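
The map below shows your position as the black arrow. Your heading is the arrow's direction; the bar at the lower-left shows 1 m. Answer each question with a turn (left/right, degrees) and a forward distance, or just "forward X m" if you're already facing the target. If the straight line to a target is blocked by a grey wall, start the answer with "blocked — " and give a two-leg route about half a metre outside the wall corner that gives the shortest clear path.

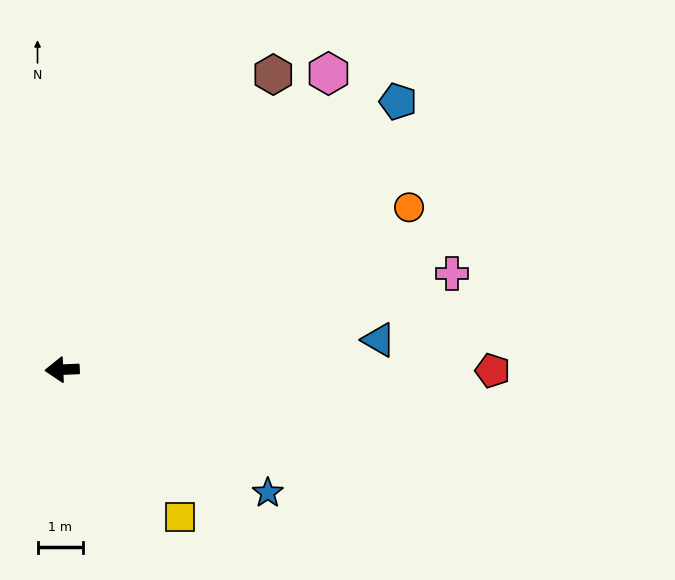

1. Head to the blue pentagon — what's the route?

turn right 144°, forward 9.4 m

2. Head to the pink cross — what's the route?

turn right 169°, forward 8.8 m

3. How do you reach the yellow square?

turn left 126°, forward 4.1 m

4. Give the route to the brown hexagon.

turn right 128°, forward 7.9 m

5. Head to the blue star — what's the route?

turn left 147°, forward 5.2 m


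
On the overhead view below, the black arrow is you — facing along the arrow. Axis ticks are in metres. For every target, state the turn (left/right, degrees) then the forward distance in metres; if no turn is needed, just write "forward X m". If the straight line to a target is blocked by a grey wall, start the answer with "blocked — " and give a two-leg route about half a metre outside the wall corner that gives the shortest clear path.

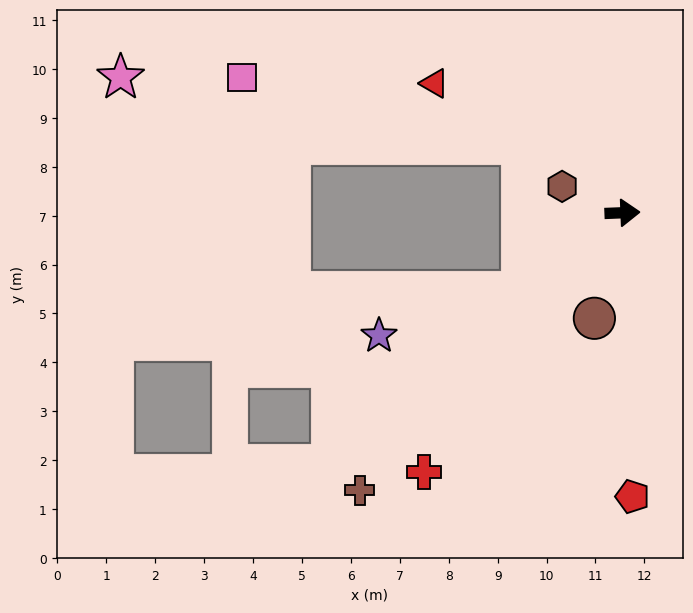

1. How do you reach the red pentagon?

turn right 90°, forward 5.8 m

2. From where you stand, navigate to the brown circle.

turn right 107°, forward 2.2 m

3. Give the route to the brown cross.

turn right 136°, forward 7.8 m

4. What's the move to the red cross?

turn right 130°, forward 6.7 m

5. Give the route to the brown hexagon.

turn left 154°, forward 1.3 m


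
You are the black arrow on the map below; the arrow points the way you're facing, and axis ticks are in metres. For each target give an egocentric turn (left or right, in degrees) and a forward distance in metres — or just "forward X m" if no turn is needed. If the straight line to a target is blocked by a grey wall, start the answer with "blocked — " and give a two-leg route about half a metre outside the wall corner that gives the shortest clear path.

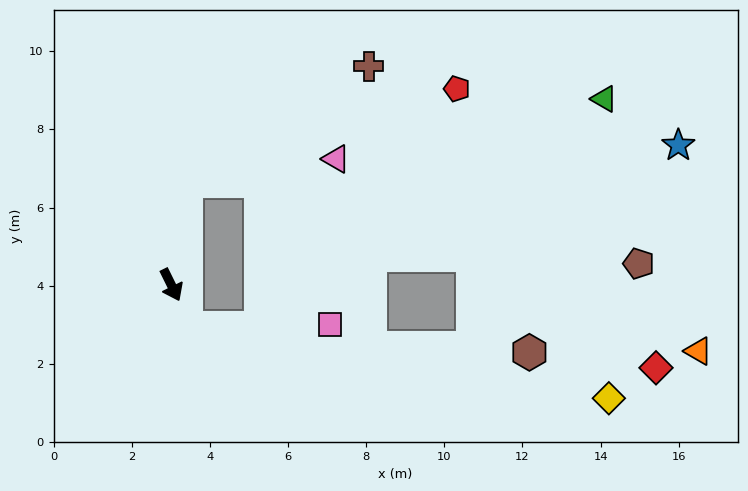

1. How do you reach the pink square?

blocked — turn right 7°, forward 1.2 m, then turn left 72°, forward 3.7 m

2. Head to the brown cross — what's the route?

blocked — turn left 146°, forward 2.7 m, then turn right 50°, forward 5.5 m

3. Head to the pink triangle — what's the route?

blocked — turn left 146°, forward 2.7 m, then turn right 74°, forward 3.9 m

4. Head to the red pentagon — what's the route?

blocked — turn left 146°, forward 2.7 m, then turn right 63°, forward 7.3 m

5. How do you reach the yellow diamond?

blocked — turn right 7°, forward 1.2 m, then turn left 61°, forward 11.0 m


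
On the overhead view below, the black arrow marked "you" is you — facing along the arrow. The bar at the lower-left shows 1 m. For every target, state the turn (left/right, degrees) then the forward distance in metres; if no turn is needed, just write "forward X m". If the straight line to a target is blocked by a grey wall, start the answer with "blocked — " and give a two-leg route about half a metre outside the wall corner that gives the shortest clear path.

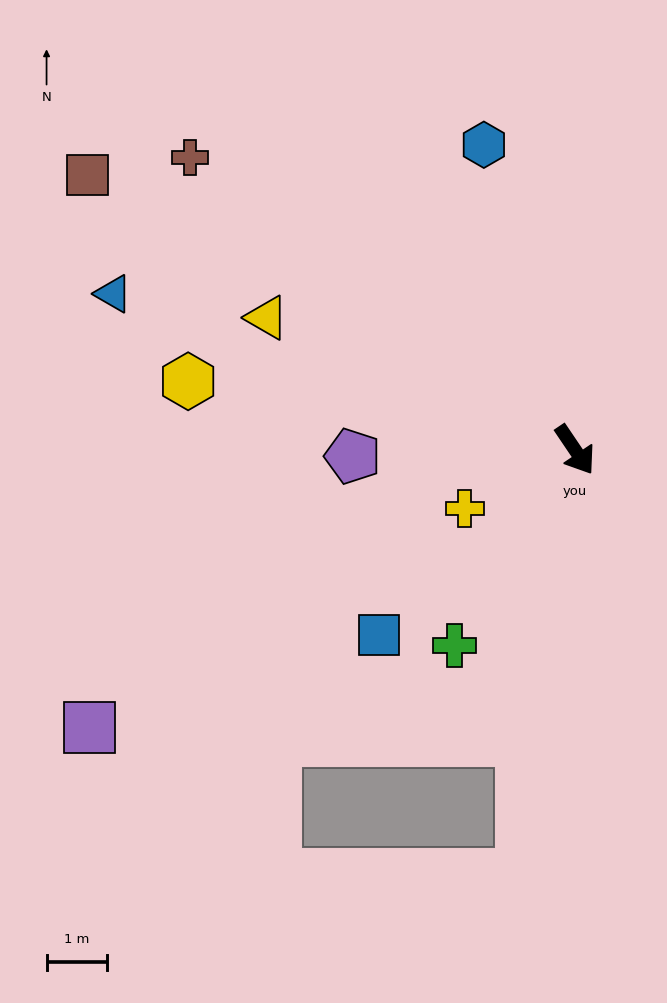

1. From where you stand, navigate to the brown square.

turn right 153°, forward 9.3 m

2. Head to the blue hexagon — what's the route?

turn left 163°, forward 5.3 m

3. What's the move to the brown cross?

turn right 161°, forward 8.0 m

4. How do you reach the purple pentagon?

turn right 122°, forward 3.7 m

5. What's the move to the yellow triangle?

turn right 147°, forward 5.6 m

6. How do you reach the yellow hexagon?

turn right 134°, forward 6.5 m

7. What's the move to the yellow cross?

turn right 96°, forward 2.1 m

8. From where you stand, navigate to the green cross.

turn right 66°, forward 3.8 m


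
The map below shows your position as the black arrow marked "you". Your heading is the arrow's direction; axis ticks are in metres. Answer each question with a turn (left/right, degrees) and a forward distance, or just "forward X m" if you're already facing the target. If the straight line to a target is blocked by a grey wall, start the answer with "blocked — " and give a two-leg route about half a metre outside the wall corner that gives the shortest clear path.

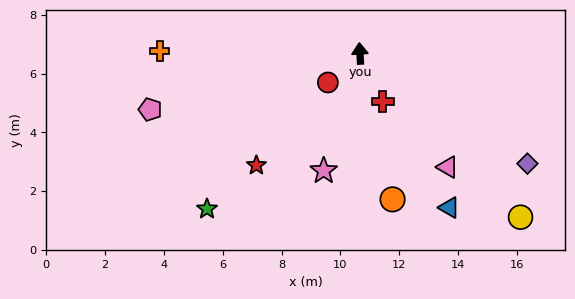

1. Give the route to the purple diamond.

turn right 127°, forward 6.8 m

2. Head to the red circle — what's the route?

turn left 129°, forward 1.5 m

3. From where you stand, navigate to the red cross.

turn right 158°, forward 1.8 m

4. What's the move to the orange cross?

turn left 86°, forward 6.8 m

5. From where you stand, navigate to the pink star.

turn left 159°, forward 4.2 m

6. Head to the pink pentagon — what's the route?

turn left 102°, forward 7.4 m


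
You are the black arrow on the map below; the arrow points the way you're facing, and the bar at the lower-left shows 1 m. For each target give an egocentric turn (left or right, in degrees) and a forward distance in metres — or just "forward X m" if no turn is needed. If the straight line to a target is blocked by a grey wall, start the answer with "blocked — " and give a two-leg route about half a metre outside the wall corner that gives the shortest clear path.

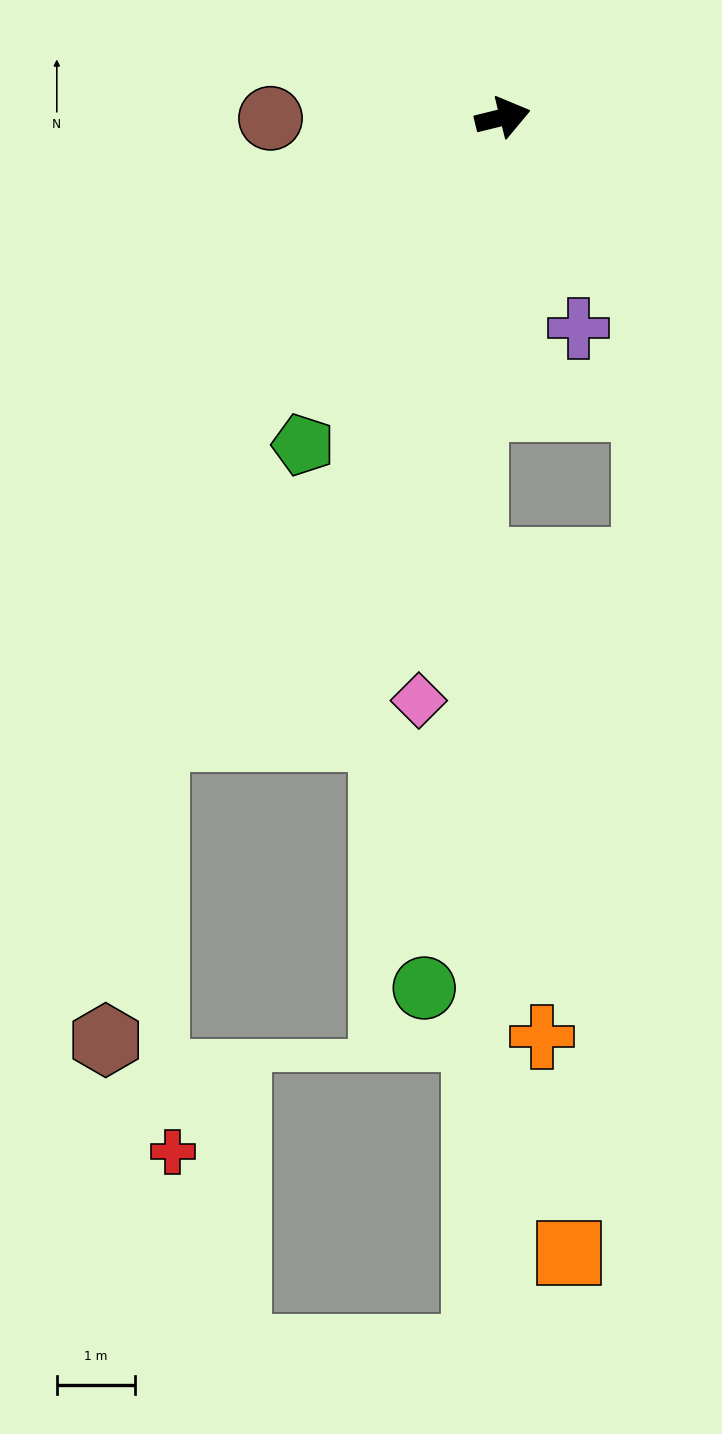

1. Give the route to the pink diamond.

turn right 112°, forward 7.5 m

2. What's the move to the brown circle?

turn left 166°, forward 3.0 m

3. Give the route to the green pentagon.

turn right 135°, forward 4.9 m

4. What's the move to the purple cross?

turn right 84°, forward 2.9 m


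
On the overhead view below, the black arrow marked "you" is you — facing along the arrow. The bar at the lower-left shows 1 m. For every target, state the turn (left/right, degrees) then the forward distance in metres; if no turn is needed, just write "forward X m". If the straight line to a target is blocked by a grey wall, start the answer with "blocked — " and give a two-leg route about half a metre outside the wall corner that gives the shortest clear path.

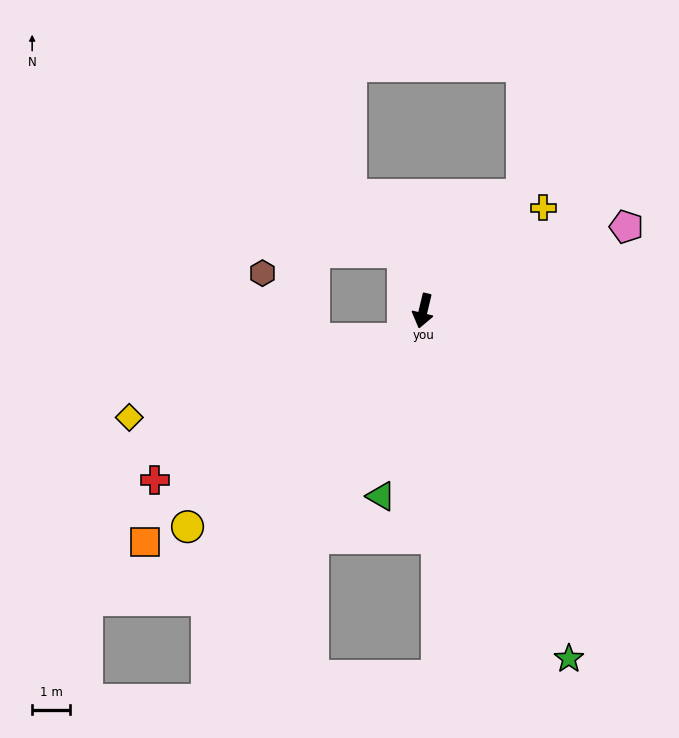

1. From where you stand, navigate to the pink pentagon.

turn left 126°, forward 5.8 m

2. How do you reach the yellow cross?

turn left 144°, forward 4.2 m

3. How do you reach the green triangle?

forward 5.0 m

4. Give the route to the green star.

turn left 36°, forward 10.0 m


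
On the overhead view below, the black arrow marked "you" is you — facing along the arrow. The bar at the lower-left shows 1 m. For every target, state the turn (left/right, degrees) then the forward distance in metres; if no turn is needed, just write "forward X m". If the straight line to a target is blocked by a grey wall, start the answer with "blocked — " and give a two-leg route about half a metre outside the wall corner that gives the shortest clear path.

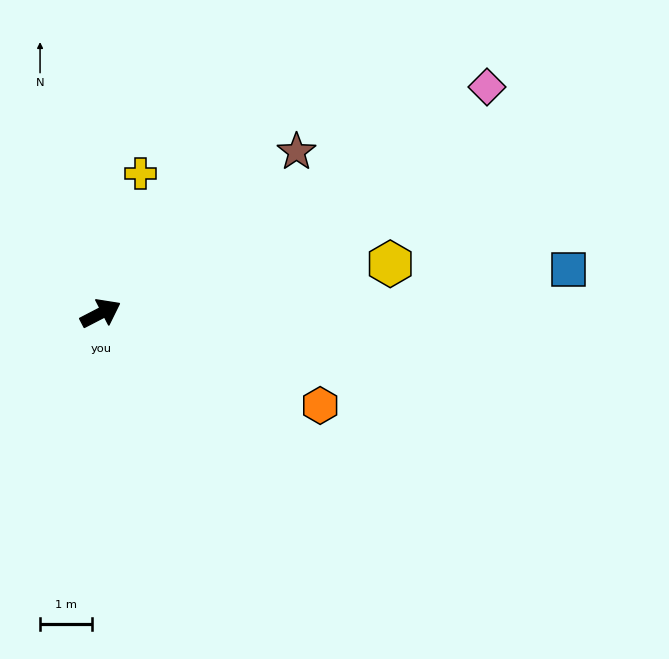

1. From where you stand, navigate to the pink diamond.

turn left 3°, forward 8.7 m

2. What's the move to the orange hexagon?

turn right 50°, forward 4.6 m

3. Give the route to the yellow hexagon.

turn right 18°, forward 5.7 m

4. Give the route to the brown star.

turn left 12°, forward 4.9 m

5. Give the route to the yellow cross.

turn left 47°, forward 2.8 m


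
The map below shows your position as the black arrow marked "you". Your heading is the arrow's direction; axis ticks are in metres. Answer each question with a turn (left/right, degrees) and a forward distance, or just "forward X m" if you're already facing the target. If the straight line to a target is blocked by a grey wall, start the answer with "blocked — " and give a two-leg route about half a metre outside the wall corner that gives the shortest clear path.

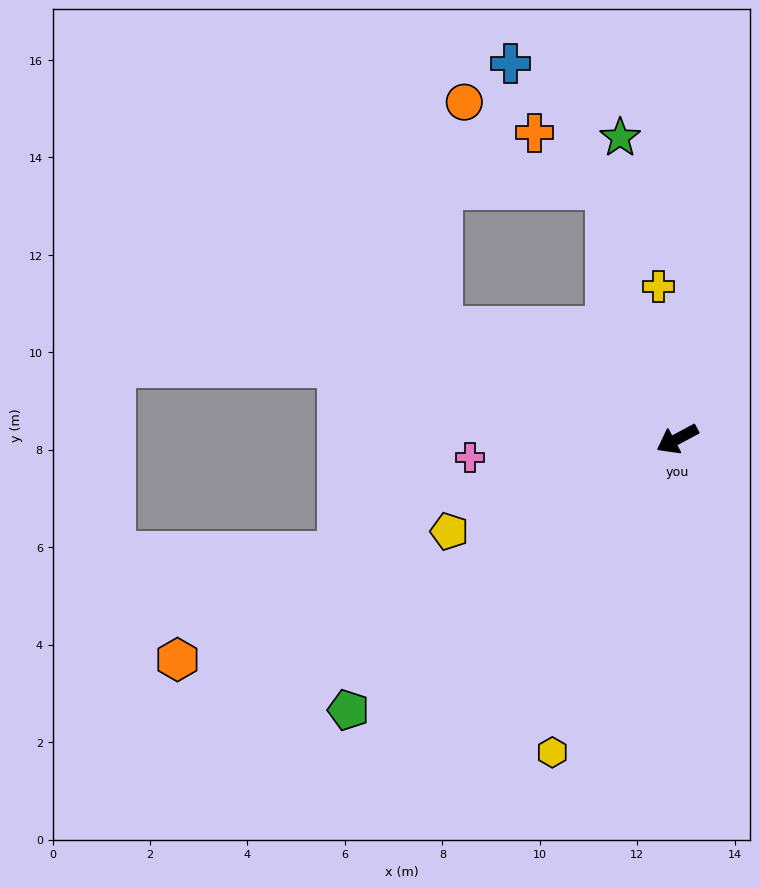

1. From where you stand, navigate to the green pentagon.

turn left 11°, forward 8.7 m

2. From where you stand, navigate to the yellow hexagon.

turn left 40°, forward 6.9 m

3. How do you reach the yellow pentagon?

turn right 6°, forward 5.0 m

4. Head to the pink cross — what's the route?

turn right 23°, forward 4.3 m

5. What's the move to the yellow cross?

turn right 111°, forward 3.1 m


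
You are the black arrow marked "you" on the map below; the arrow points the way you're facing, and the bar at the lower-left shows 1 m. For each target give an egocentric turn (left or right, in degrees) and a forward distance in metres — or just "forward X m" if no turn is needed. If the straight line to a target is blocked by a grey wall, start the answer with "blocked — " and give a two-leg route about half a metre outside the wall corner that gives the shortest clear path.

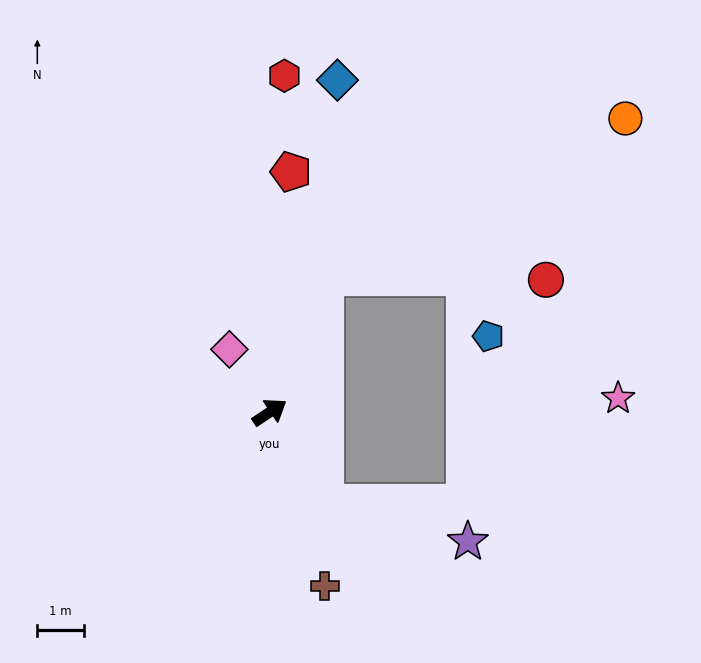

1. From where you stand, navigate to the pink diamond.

turn left 89°, forward 1.6 m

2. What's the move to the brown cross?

turn right 106°, forward 3.9 m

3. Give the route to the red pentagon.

turn left 51°, forward 5.2 m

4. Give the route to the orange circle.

blocked — turn left 34°, forward 3.1 m, then turn right 40°, forward 7.3 m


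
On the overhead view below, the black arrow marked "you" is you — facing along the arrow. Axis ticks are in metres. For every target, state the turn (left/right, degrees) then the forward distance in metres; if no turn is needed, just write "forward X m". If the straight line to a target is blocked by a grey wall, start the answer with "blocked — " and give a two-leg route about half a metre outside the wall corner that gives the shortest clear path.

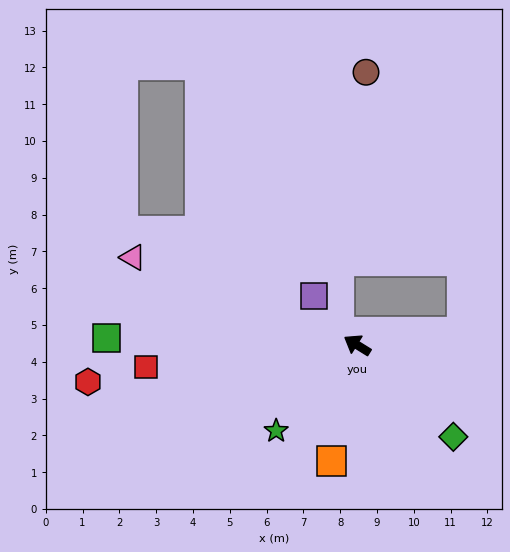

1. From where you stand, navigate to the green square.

turn left 30°, forward 6.8 m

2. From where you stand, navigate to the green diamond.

turn left 168°, forward 3.6 m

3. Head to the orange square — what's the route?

turn left 109°, forward 3.2 m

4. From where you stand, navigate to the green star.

turn left 78°, forward 3.2 m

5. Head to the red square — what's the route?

turn left 38°, forward 5.8 m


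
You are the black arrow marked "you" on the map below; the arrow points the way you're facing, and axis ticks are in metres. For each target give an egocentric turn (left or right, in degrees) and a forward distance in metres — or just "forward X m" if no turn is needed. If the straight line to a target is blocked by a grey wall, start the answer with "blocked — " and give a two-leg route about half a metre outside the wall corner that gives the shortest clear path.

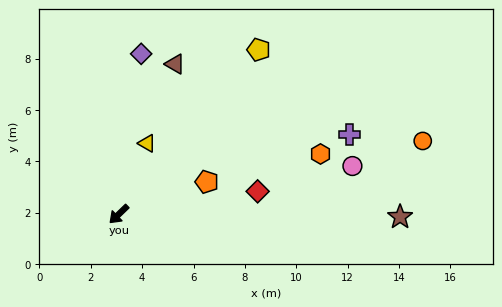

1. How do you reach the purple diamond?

turn right 142°, forward 6.3 m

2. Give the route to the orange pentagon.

turn left 156°, forward 3.7 m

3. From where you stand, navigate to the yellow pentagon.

turn right 174°, forward 8.4 m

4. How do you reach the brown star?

turn left 135°, forward 11.0 m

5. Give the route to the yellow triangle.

turn right 156°, forward 3.0 m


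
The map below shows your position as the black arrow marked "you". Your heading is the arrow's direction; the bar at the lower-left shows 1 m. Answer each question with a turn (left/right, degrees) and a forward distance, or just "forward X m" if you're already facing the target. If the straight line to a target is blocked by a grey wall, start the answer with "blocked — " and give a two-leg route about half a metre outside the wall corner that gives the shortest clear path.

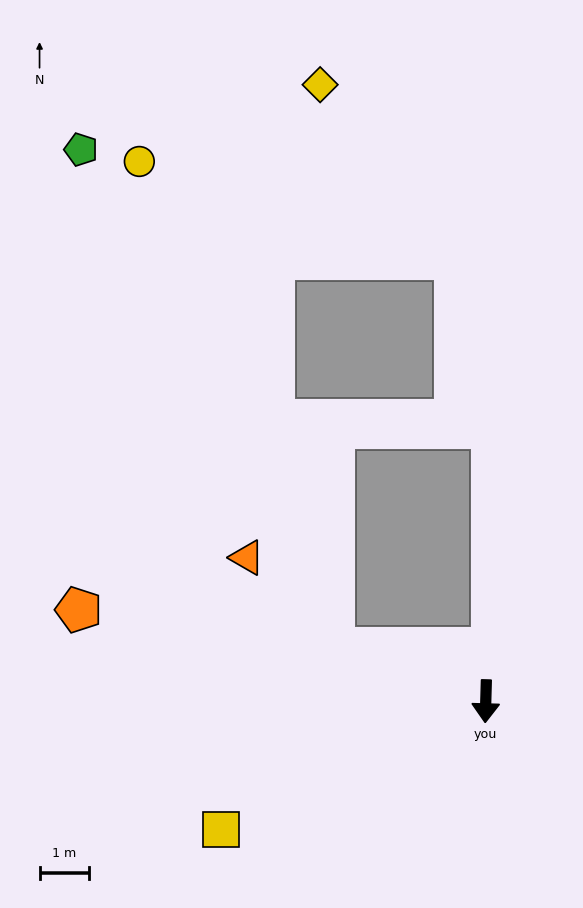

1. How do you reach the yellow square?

turn right 63°, forward 6.0 m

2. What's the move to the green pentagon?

blocked — turn right 108°, forward 3.3 m, then turn right 44°, forward 11.4 m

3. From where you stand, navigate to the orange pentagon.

turn right 101°, forward 8.5 m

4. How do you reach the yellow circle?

blocked — turn right 108°, forward 3.3 m, then turn right 49°, forward 10.7 m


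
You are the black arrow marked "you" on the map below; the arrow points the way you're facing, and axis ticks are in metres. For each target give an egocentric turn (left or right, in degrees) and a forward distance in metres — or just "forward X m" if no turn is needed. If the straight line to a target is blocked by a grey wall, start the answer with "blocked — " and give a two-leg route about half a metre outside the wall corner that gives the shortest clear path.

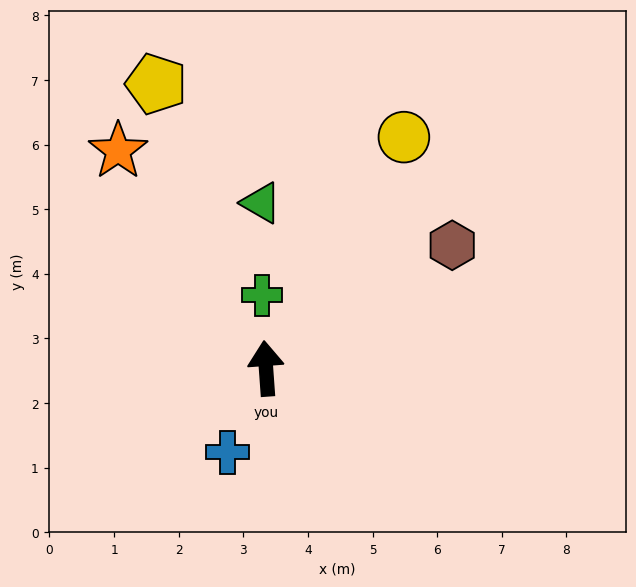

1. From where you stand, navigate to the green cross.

forward 1.1 m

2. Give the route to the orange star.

turn left 30°, forward 4.1 m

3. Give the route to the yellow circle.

turn right 35°, forward 4.2 m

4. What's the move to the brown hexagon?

turn right 61°, forward 3.5 m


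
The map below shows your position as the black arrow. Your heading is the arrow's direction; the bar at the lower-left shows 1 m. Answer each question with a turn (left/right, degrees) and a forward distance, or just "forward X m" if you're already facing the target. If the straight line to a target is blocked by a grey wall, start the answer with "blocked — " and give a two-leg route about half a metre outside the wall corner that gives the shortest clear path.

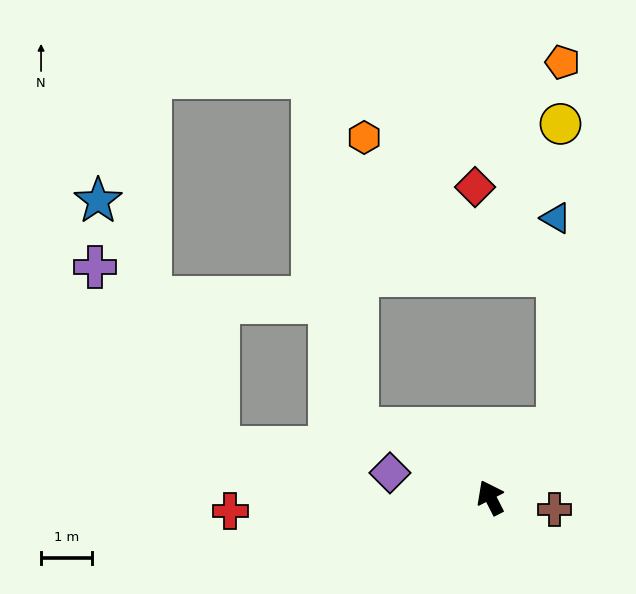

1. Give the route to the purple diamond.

turn left 49°, forward 2.0 m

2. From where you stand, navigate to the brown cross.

turn right 128°, forward 1.3 m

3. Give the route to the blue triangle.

blocked — turn right 71°, forward 1.9 m, then turn left 44°, forward 4.1 m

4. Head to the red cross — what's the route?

turn left 66°, forward 5.1 m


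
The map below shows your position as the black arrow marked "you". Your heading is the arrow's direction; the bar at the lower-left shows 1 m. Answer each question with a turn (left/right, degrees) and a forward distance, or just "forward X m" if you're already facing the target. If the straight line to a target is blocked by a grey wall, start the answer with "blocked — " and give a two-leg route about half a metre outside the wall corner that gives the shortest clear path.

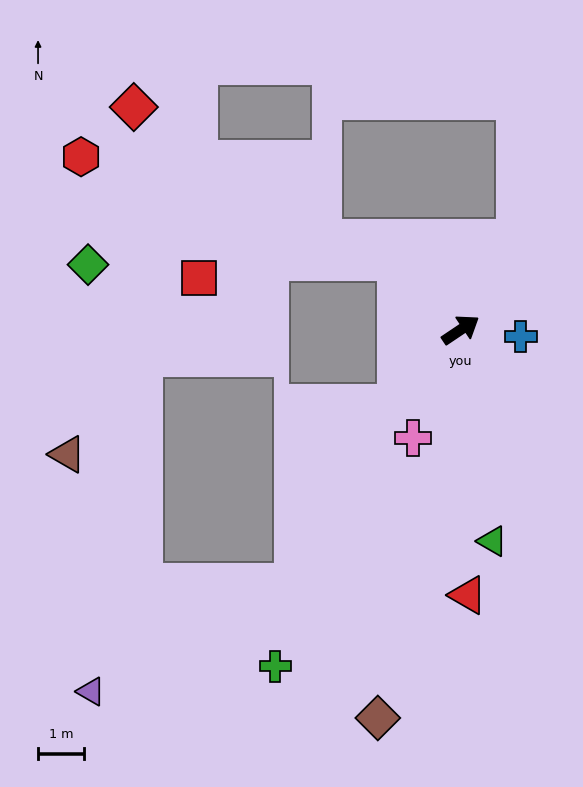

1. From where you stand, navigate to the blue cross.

turn right 40°, forward 1.3 m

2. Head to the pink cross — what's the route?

turn right 147°, forward 2.5 m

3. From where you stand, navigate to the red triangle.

turn right 122°, forward 5.7 m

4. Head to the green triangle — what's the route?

turn right 115°, forward 4.6 m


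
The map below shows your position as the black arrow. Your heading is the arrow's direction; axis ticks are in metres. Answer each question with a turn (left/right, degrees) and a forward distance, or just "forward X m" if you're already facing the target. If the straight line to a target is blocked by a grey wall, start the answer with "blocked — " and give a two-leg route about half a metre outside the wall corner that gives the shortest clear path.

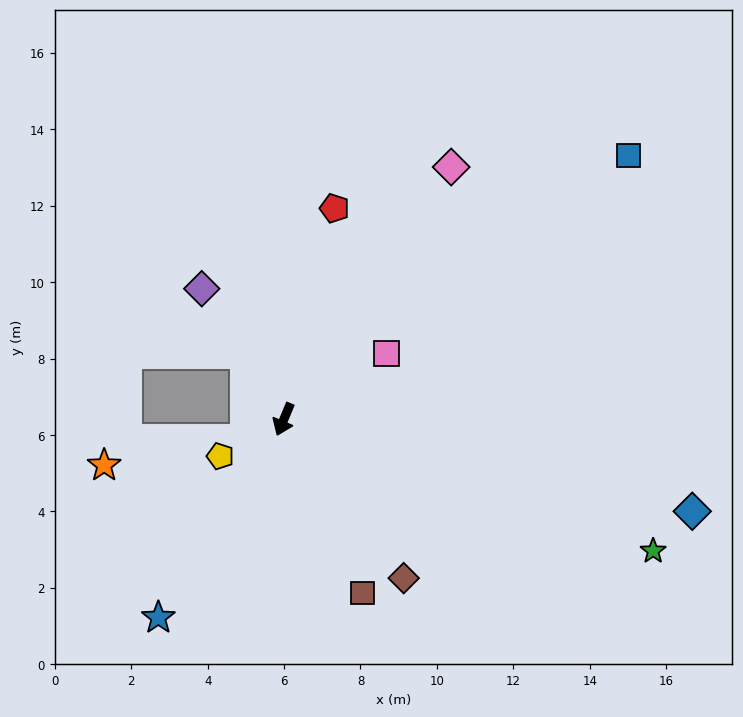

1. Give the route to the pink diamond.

turn left 169°, forward 7.9 m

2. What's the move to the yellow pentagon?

turn right 37°, forward 1.9 m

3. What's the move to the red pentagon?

turn right 171°, forward 5.7 m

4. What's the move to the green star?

turn left 93°, forward 10.3 m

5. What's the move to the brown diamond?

turn left 60°, forward 5.2 m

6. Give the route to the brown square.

turn left 47°, forward 5.0 m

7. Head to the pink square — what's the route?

turn left 145°, forward 3.2 m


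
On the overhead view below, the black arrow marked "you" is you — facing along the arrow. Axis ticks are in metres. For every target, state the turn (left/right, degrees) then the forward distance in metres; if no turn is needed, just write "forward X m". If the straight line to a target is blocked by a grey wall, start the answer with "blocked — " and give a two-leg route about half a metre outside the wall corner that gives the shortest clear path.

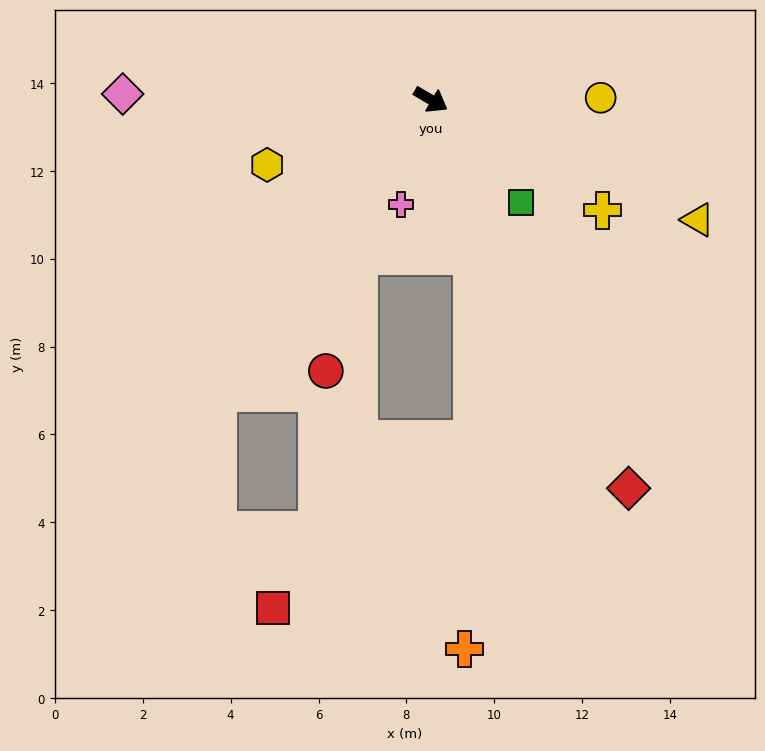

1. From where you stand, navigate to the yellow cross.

turn right 2°, forward 4.6 m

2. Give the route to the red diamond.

turn right 33°, forward 9.9 m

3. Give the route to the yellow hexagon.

turn right 128°, forward 4.0 m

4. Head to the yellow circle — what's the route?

turn left 31°, forward 3.9 m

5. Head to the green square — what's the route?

turn right 18°, forward 3.1 m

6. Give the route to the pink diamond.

turn right 151°, forward 7.0 m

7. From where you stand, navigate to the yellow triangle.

turn left 6°, forward 6.7 m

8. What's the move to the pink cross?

turn right 75°, forward 2.5 m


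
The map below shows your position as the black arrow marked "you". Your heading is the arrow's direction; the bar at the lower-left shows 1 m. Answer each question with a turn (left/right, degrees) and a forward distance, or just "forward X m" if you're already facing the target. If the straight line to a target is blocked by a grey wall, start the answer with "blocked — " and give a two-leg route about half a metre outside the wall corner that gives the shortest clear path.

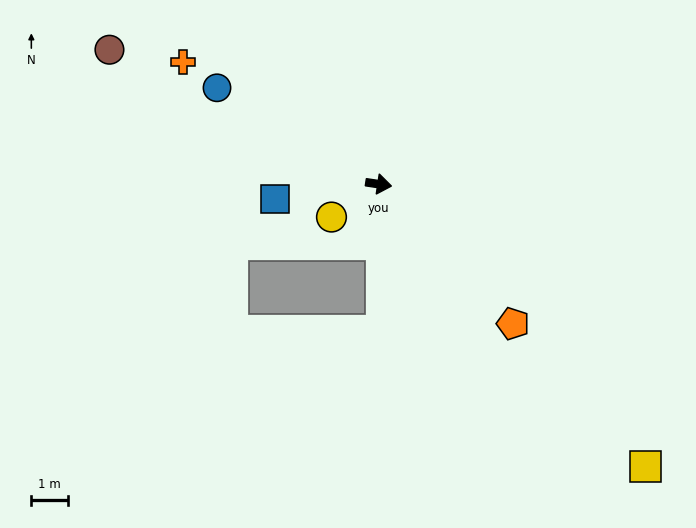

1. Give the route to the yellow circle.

turn right 137°, forward 1.6 m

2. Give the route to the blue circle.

turn left 158°, forward 5.2 m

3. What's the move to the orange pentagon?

turn right 38°, forward 5.3 m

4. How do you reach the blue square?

turn right 163°, forward 2.9 m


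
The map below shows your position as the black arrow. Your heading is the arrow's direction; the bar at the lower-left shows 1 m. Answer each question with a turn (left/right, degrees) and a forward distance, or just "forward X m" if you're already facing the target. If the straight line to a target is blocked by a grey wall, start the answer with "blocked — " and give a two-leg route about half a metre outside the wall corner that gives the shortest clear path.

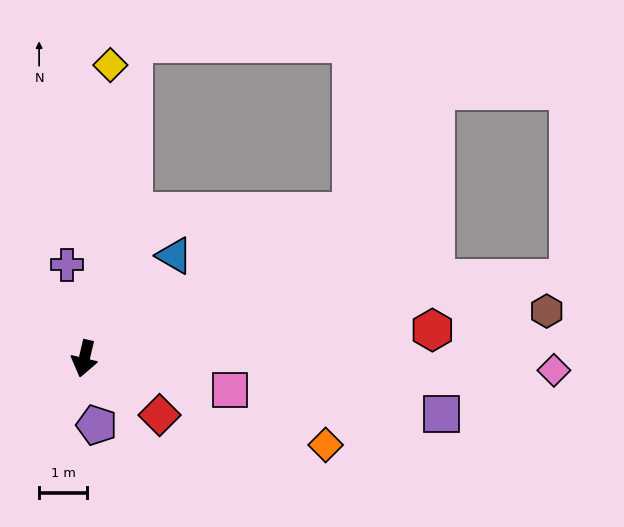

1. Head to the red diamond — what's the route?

turn left 66°, forward 2.0 m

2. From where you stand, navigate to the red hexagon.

turn left 108°, forward 7.3 m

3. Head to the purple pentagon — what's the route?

turn left 24°, forward 1.4 m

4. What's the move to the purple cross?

turn right 156°, forward 2.0 m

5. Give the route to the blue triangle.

turn left 152°, forward 2.9 m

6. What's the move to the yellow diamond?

turn right 172°, forward 6.1 m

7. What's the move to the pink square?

turn left 91°, forward 3.1 m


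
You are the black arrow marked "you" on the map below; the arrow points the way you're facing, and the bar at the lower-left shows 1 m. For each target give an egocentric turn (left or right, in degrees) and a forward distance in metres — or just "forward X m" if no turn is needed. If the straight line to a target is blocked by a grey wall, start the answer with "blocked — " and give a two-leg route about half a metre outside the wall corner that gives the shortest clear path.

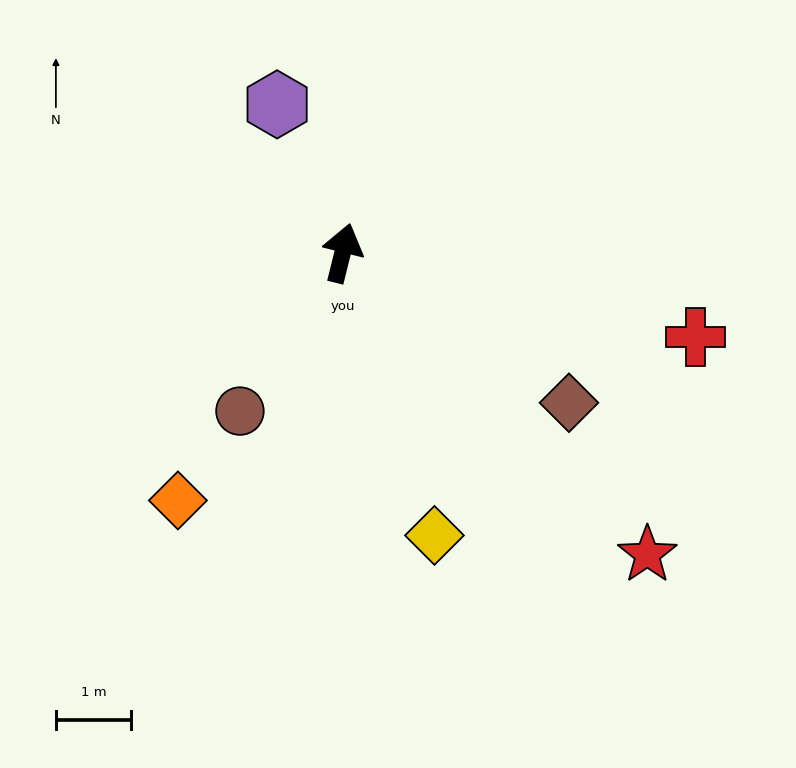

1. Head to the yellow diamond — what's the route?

turn right 148°, forward 3.9 m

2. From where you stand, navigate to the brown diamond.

turn right 110°, forward 3.6 m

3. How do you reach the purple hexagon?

turn left 38°, forward 2.1 m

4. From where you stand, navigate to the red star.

turn right 121°, forward 5.7 m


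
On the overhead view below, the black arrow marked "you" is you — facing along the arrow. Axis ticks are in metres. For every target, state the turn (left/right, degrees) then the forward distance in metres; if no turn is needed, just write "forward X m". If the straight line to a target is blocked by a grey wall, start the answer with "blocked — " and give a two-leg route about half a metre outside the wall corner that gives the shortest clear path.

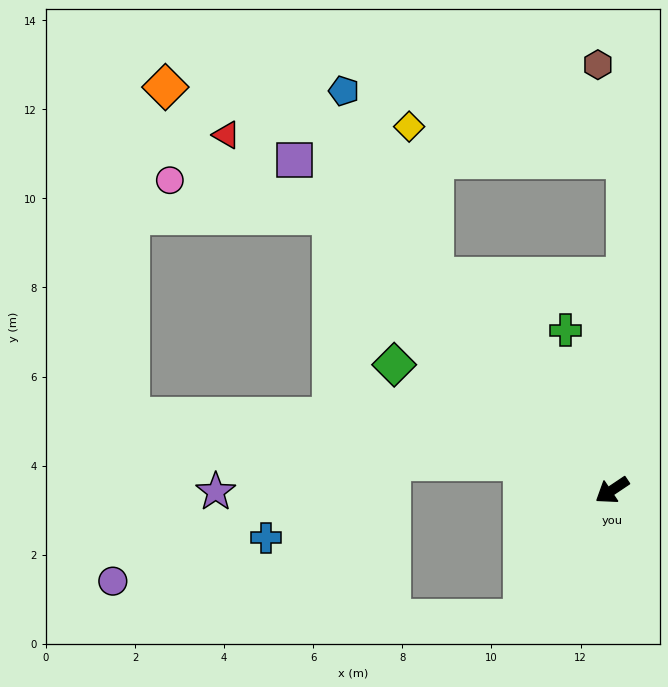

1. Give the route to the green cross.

turn right 108°, forward 3.7 m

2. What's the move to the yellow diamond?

blocked — turn right 84°, forward 6.2 m, then turn right 30°, forward 3.4 m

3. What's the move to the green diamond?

turn right 64°, forward 5.6 m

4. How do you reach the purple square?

turn right 80°, forward 10.3 m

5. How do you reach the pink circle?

blocked — turn right 78°, forward 8.8 m, then turn left 32°, forward 3.7 m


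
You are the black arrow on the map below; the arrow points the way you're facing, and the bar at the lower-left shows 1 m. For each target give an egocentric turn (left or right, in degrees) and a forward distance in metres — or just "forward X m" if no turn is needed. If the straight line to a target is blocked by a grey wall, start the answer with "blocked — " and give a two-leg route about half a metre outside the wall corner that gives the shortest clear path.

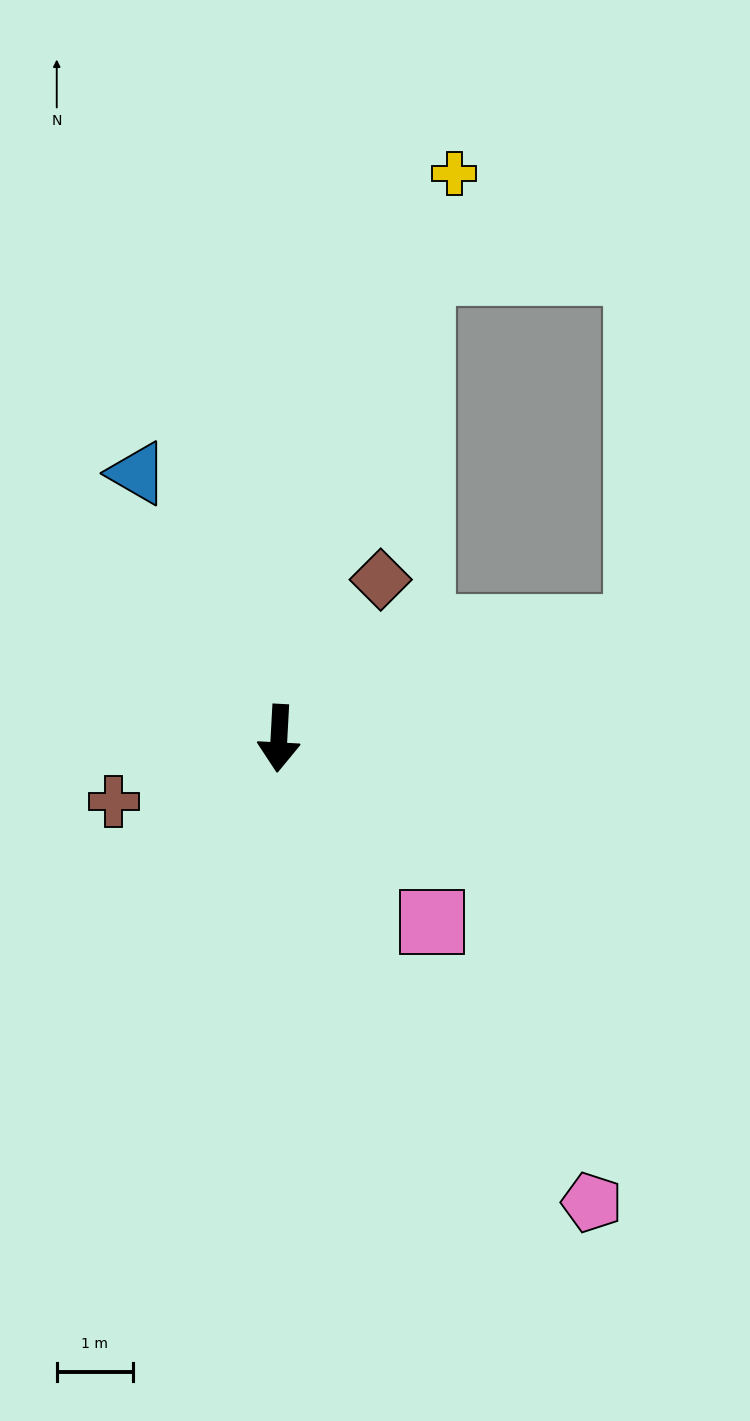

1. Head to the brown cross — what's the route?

turn right 66°, forward 2.3 m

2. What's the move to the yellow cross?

turn left 166°, forward 7.8 m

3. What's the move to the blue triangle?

turn right 149°, forward 4.0 m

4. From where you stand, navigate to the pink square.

turn left 43°, forward 3.1 m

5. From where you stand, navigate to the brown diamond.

turn left 150°, forward 2.5 m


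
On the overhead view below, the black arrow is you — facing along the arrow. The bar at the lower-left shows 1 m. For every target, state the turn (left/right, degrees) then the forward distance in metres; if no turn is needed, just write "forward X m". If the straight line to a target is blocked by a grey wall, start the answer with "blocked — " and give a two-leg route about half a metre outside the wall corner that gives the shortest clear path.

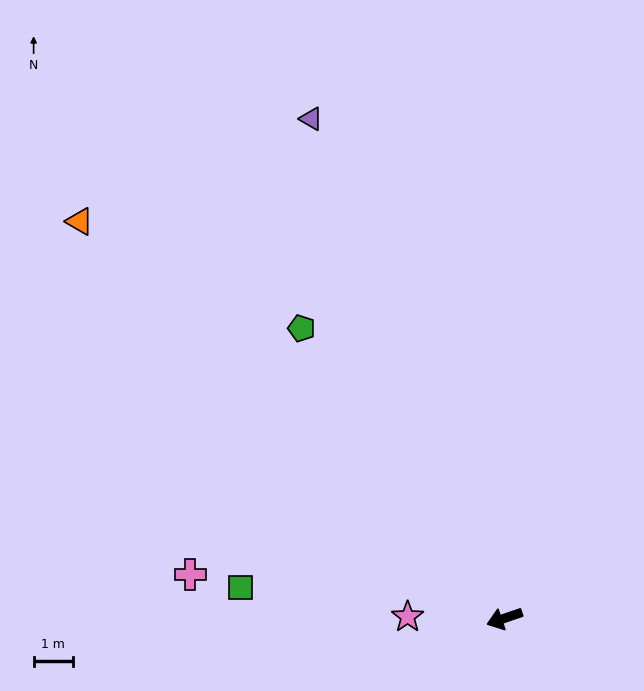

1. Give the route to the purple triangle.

turn right 88°, forward 13.6 m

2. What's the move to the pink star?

turn right 20°, forward 2.5 m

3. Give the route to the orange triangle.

turn right 62°, forward 14.7 m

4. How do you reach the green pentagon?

turn right 74°, forward 9.0 m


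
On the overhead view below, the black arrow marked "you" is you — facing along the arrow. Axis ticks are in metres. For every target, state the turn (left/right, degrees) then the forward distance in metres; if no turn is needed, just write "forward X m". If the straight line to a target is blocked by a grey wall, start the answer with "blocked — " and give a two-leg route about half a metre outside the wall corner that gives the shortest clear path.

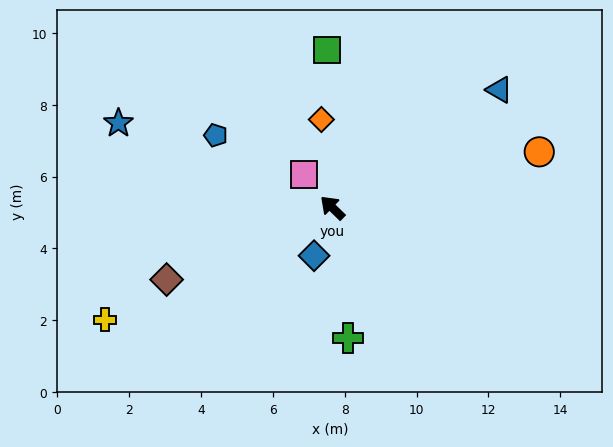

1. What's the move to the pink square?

turn right 5°, forward 1.2 m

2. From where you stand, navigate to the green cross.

turn left 141°, forward 3.6 m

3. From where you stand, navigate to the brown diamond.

turn left 68°, forward 5.0 m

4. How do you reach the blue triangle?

turn right 101°, forward 5.7 m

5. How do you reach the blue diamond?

turn left 113°, forward 1.4 m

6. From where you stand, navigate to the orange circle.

turn right 121°, forward 6.0 m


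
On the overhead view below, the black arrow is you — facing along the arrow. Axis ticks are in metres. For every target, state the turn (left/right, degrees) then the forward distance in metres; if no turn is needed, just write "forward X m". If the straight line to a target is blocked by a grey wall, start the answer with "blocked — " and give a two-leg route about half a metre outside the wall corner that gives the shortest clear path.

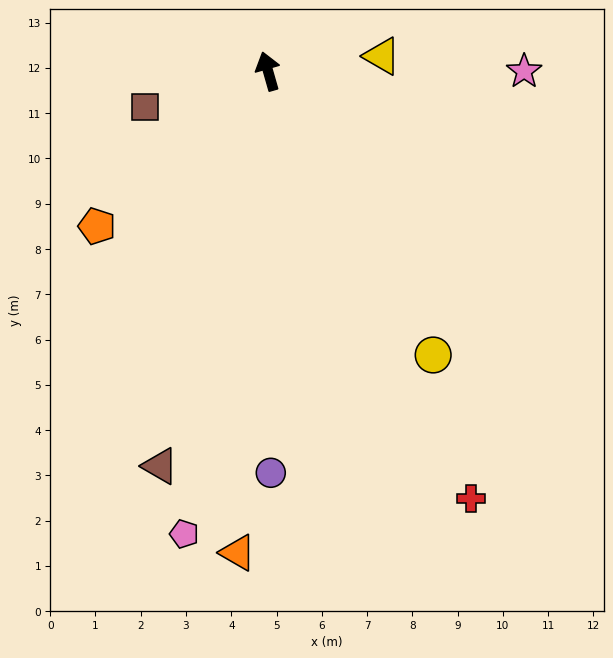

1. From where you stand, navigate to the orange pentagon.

turn left 116°, forward 5.1 m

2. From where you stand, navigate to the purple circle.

turn left 164°, forward 8.9 m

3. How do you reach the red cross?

turn right 171°, forward 10.4 m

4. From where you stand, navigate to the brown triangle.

turn left 149°, forward 9.0 m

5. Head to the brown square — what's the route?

turn left 90°, forward 2.8 m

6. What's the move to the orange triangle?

turn left 160°, forward 10.7 m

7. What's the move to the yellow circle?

turn right 166°, forward 7.3 m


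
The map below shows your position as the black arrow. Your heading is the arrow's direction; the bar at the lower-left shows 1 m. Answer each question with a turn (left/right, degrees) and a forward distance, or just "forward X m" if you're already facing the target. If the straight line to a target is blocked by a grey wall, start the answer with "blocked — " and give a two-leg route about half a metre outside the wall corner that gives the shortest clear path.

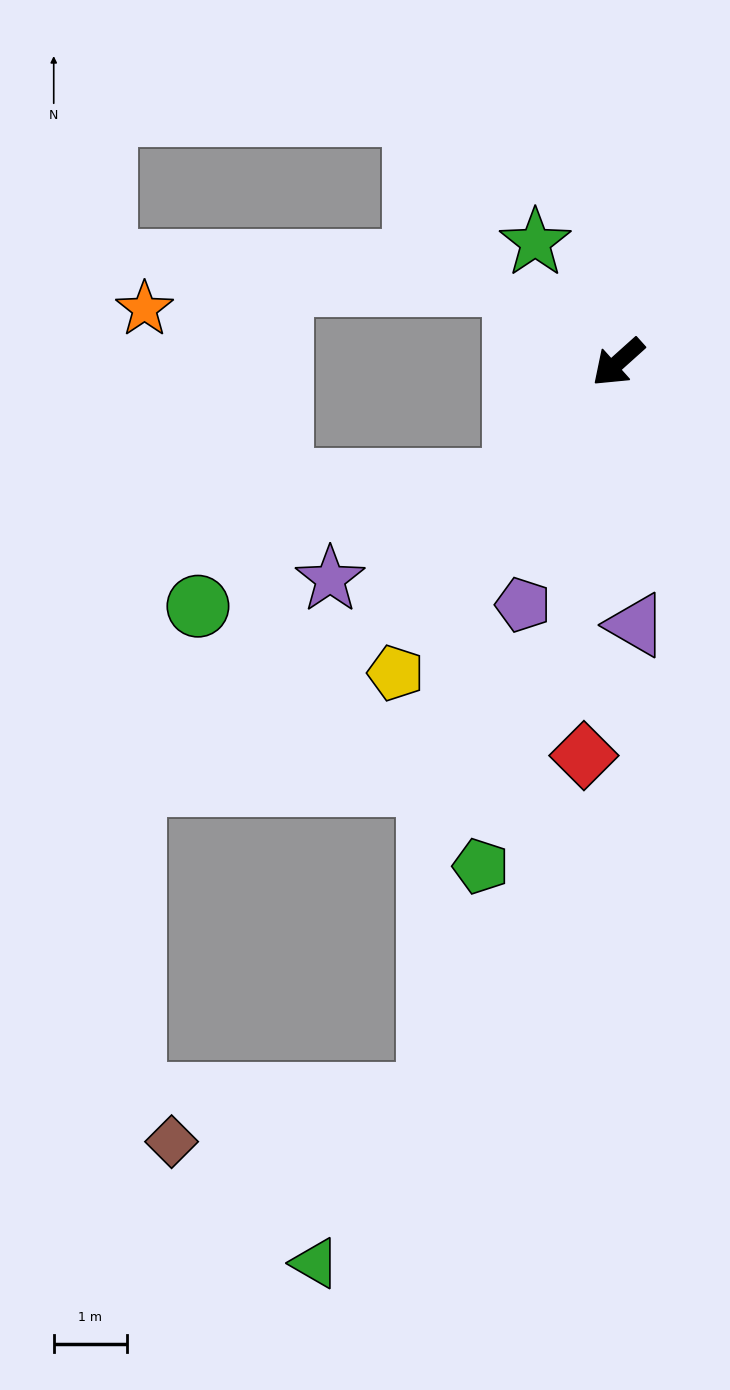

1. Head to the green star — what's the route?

turn right 97°, forward 2.0 m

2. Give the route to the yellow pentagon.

turn left 12°, forward 5.2 m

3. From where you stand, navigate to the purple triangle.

turn left 52°, forward 3.6 m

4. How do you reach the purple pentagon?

turn left 27°, forward 3.6 m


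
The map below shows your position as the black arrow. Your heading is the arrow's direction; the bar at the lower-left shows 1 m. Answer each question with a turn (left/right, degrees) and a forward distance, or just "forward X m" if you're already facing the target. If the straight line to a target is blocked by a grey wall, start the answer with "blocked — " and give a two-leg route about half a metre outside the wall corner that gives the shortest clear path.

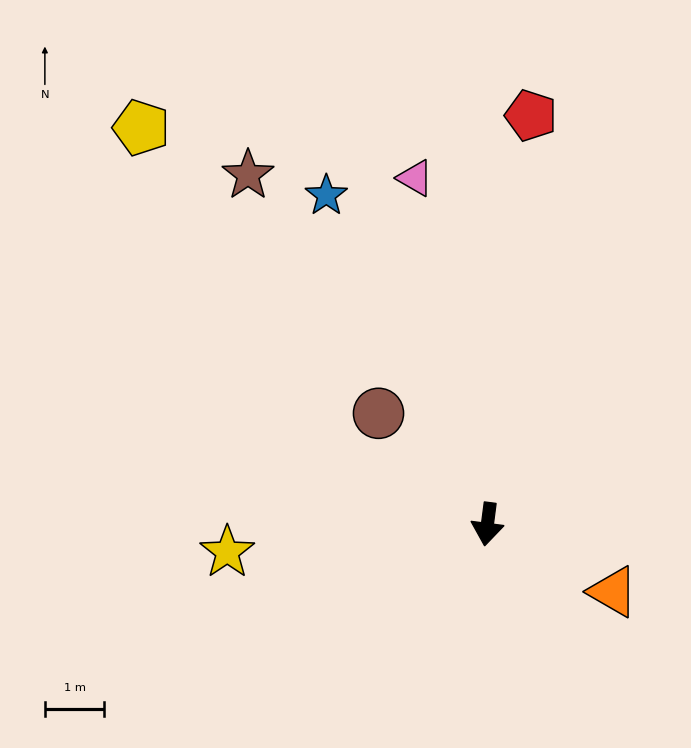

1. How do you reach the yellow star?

turn right 77°, forward 4.4 m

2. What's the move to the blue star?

turn right 147°, forward 6.2 m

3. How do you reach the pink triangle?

turn right 161°, forward 5.9 m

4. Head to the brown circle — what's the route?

turn right 128°, forward 2.6 m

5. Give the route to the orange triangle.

turn left 69°, forward 2.4 m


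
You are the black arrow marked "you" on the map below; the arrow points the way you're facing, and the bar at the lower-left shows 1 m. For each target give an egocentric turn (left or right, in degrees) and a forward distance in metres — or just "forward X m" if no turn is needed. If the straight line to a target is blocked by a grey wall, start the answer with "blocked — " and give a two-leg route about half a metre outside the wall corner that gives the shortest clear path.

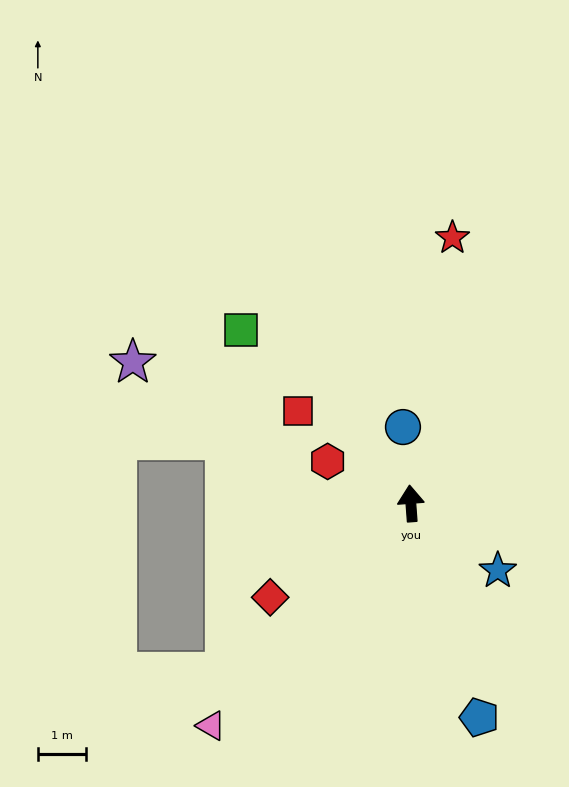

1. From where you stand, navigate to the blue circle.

forward 1.6 m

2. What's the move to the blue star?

turn right 132°, forward 2.3 m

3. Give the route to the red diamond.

turn left 120°, forward 3.5 m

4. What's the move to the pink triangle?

turn left 134°, forward 6.2 m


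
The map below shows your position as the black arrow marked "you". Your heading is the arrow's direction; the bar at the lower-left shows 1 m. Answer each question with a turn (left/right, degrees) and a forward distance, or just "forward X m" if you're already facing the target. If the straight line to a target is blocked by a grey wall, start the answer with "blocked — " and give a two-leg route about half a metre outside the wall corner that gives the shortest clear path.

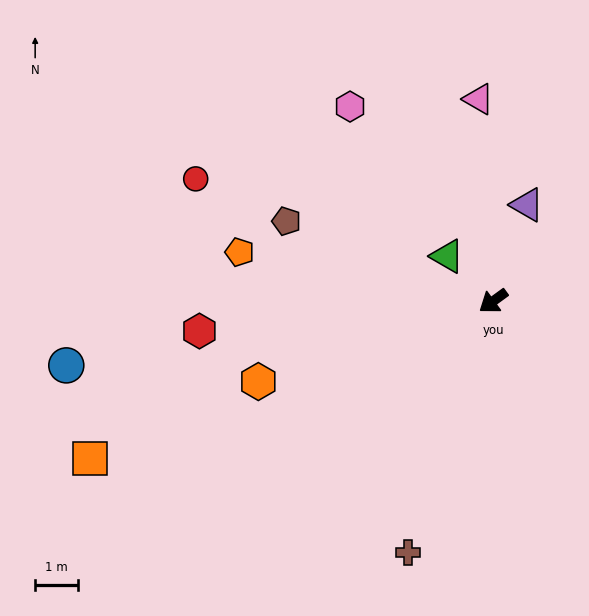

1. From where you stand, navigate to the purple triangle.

turn right 145°, forward 2.4 m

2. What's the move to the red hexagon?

turn right 30°, forward 6.9 m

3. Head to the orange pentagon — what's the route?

turn right 47°, forward 6.0 m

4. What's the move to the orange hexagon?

turn right 17°, forward 5.8 m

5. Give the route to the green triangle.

turn right 80°, forward 1.5 m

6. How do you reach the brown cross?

turn left 35°, forward 6.2 m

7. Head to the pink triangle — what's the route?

turn right 122°, forward 4.7 m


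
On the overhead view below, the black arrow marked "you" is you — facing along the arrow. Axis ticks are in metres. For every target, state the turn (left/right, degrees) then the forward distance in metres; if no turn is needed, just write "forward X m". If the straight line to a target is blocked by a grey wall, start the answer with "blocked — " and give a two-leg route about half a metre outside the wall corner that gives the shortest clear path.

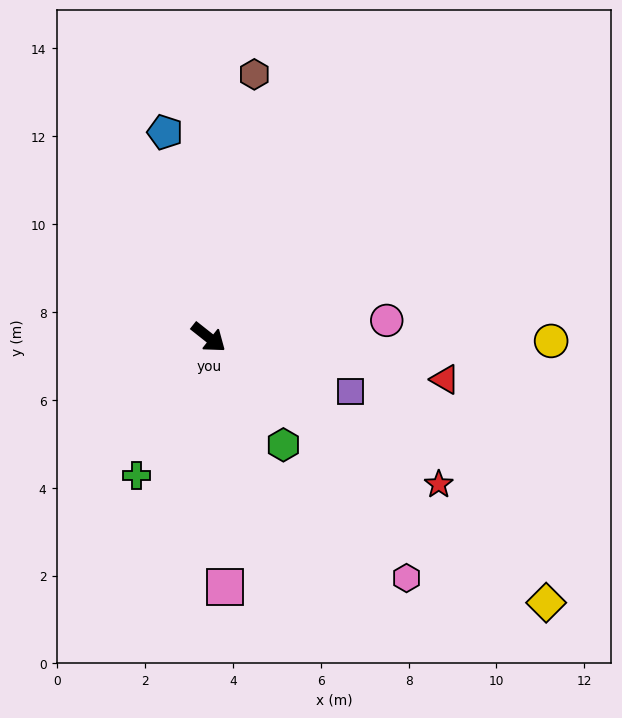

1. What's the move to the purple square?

turn left 17°, forward 3.5 m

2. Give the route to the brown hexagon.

turn left 119°, forward 6.1 m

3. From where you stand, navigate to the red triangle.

turn left 28°, forward 5.5 m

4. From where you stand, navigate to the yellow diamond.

forward 9.8 m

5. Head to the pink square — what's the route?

turn right 48°, forward 5.7 m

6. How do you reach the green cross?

turn right 79°, forward 3.6 m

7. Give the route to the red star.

turn left 6°, forward 6.2 m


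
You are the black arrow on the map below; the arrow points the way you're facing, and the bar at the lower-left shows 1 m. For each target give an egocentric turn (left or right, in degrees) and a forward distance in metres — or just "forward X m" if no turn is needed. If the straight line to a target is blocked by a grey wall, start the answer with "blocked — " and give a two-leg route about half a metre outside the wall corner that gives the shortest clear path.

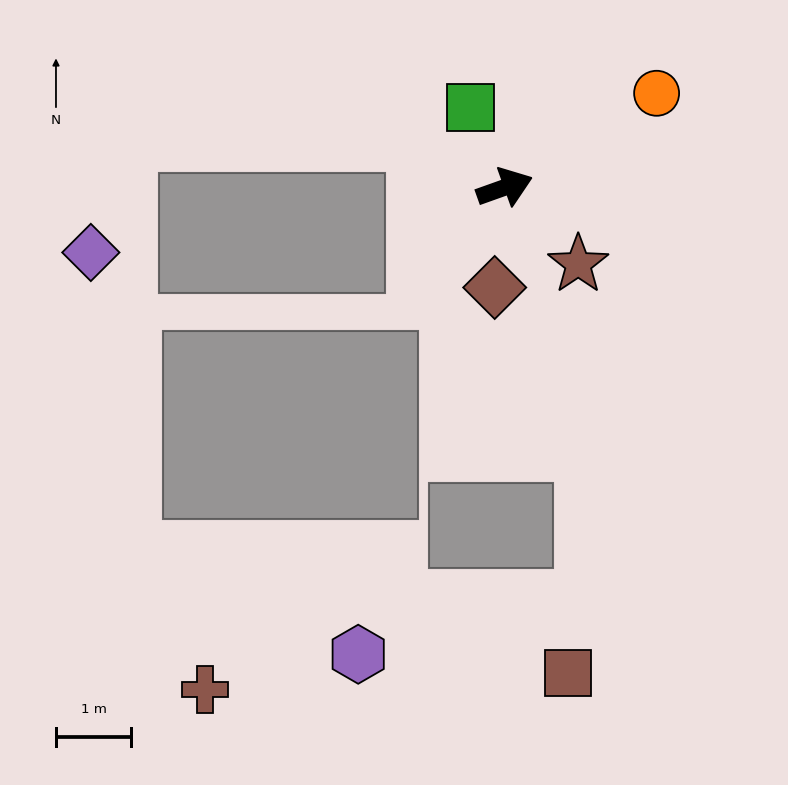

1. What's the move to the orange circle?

turn left 12°, forward 2.4 m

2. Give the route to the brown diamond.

turn right 115°, forward 1.3 m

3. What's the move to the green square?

turn left 93°, forward 1.2 m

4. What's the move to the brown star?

turn right 66°, forward 1.4 m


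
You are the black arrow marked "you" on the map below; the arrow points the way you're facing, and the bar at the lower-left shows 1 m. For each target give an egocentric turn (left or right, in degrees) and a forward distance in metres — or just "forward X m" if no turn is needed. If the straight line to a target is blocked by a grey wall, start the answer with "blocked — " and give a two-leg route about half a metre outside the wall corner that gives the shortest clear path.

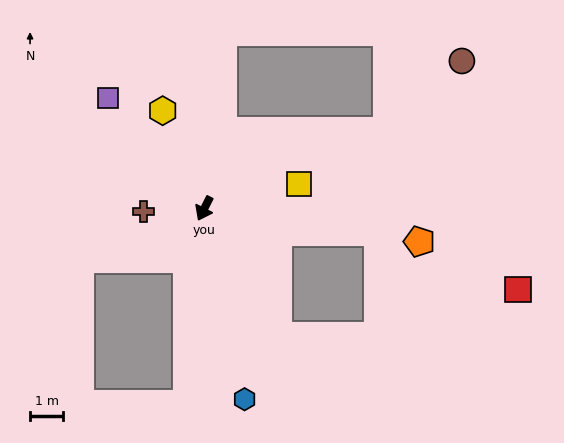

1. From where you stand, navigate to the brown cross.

turn right 60°, forward 1.8 m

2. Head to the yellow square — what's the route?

turn left 131°, forward 2.9 m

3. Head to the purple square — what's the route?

turn right 112°, forward 4.4 m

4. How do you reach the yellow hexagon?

turn right 130°, forward 3.2 m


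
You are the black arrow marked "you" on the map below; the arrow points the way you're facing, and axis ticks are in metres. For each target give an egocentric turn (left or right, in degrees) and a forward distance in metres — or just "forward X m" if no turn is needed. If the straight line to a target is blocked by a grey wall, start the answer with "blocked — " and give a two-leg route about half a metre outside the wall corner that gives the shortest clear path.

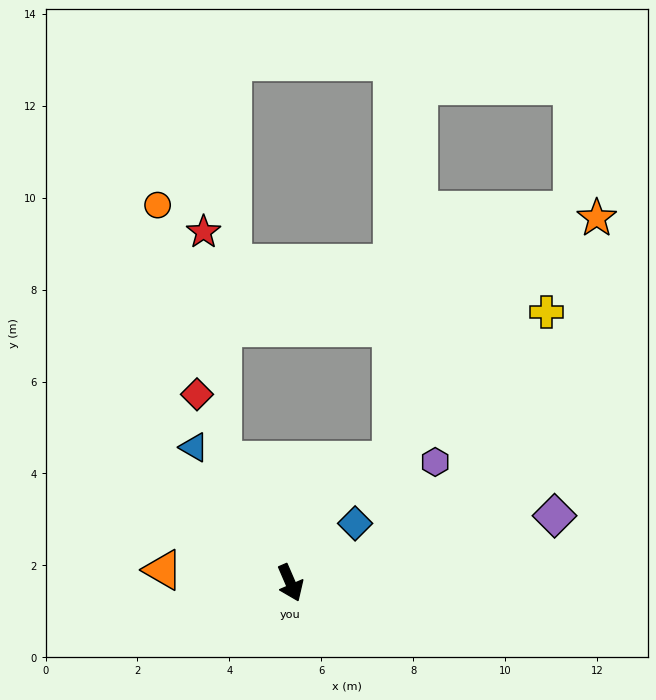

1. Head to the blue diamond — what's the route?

turn left 109°, forward 1.9 m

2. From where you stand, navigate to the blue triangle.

turn right 168°, forward 3.6 m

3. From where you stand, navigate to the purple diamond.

turn left 81°, forward 5.9 m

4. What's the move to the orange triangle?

turn right 119°, forward 2.8 m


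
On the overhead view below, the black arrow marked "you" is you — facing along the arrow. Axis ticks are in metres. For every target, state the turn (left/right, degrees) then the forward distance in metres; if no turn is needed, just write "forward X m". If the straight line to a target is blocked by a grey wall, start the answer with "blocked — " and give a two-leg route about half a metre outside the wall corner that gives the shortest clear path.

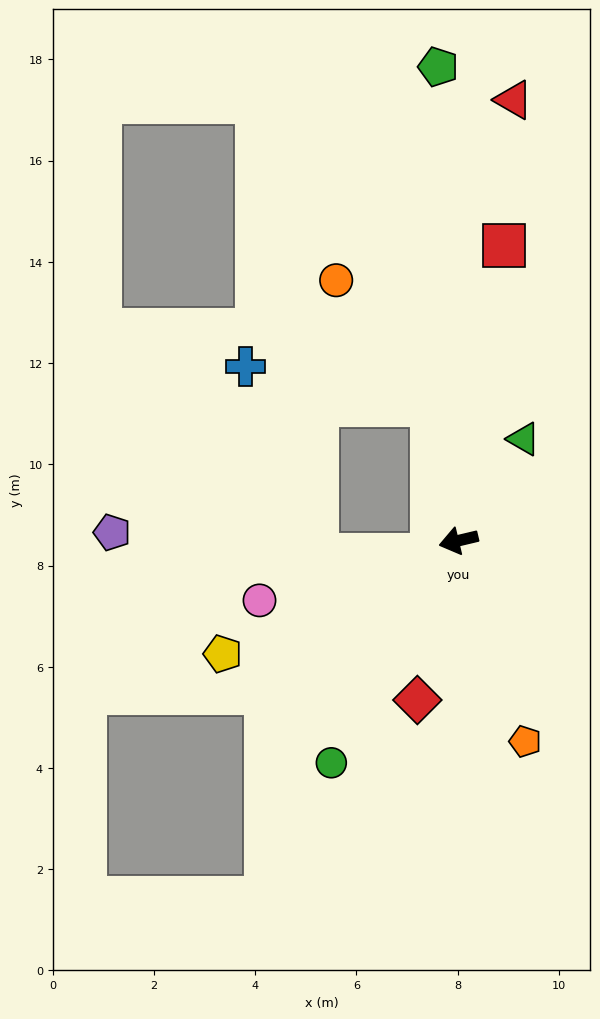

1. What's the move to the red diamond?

turn left 62°, forward 3.3 m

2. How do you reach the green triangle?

turn right 136°, forward 2.4 m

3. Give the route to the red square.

turn right 112°, forward 5.9 m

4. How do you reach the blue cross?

blocked — turn right 92°, forward 2.7 m, then turn left 67°, forward 3.8 m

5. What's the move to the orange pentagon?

turn left 95°, forward 4.2 m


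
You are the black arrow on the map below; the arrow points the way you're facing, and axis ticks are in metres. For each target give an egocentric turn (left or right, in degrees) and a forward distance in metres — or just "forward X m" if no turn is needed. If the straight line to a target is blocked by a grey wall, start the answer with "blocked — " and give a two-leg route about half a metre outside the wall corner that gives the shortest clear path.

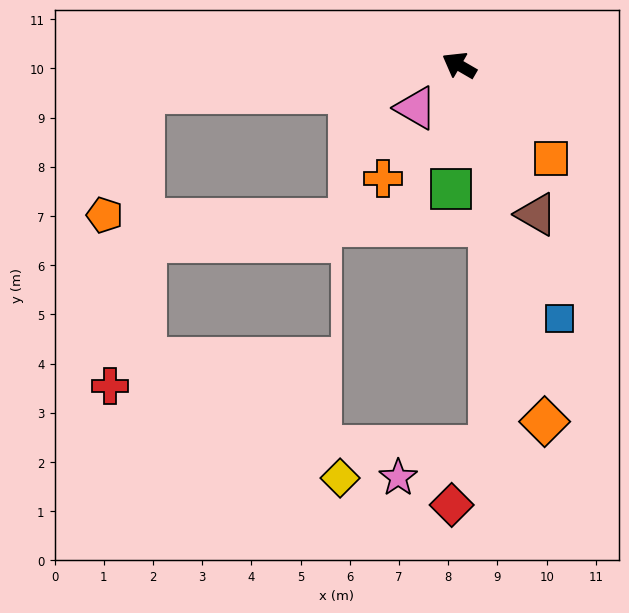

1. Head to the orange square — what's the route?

turn left 165°, forward 2.7 m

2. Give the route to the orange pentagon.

blocked — turn left 35°, forward 6.4 m, then turn left 67°, forward 2.6 m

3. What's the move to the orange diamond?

turn left 134°, forward 7.4 m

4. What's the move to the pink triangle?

turn left 75°, forward 1.2 m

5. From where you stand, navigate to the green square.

turn left 116°, forward 2.5 m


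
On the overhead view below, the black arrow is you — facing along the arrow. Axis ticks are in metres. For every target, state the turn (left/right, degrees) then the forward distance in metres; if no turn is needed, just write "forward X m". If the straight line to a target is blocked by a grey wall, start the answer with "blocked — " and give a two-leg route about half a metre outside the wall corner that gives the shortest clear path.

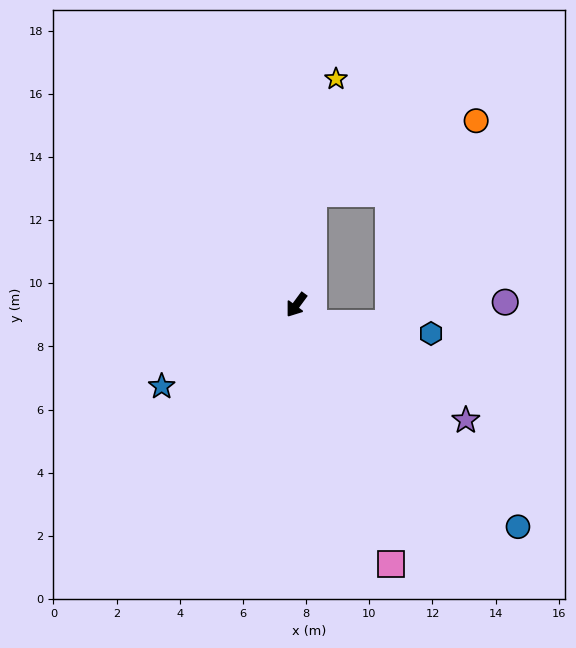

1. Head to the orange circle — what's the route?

blocked — turn right 152°, forward 3.6 m, then turn right 58°, forward 5.6 m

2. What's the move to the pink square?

turn left 57°, forward 8.7 m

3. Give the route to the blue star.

turn right 22°, forward 5.0 m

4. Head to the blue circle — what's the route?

turn left 81°, forward 9.9 m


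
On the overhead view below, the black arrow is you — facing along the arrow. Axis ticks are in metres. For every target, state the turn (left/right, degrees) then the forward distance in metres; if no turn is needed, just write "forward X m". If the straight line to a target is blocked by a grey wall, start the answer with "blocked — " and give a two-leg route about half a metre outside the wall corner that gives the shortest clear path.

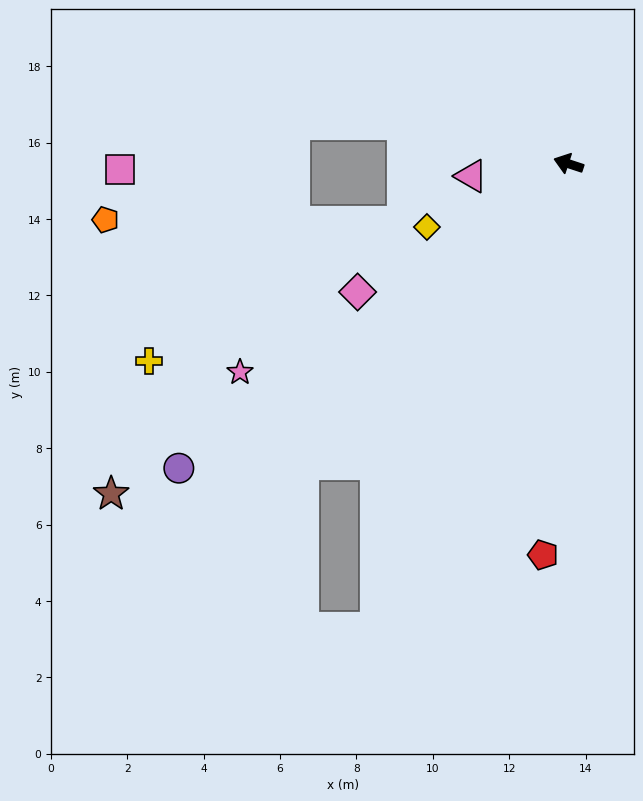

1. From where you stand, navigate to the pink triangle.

turn left 25°, forward 2.6 m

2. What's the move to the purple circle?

turn left 56°, forward 12.9 m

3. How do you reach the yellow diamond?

turn left 42°, forward 4.1 m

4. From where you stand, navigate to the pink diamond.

turn left 49°, forward 6.5 m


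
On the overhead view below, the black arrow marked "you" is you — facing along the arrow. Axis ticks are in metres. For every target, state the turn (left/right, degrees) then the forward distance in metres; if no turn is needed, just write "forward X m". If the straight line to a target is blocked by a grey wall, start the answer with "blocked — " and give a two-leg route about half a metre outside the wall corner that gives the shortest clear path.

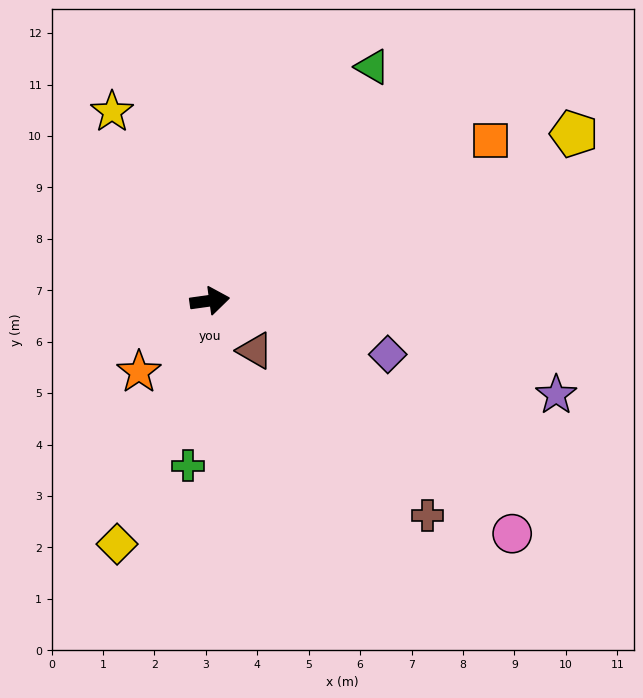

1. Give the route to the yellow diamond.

turn right 119°, forward 5.1 m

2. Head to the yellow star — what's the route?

turn left 109°, forward 4.1 m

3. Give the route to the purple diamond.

turn right 25°, forward 3.6 m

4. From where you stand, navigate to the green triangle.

turn left 47°, forward 5.5 m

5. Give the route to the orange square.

turn left 22°, forward 6.3 m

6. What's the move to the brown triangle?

turn right 56°, forward 1.3 m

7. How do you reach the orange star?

turn right 143°, forward 2.0 m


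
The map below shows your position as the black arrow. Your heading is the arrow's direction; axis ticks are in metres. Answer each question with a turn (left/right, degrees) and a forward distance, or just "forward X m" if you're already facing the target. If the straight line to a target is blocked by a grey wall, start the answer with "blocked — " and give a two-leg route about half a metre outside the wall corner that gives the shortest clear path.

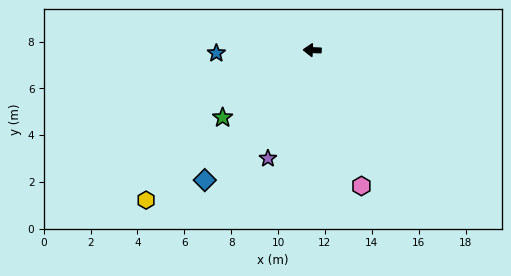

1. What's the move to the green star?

turn left 39°, forward 4.8 m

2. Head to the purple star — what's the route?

turn left 70°, forward 5.0 m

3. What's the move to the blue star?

turn left 4°, forward 4.1 m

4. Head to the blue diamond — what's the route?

turn left 53°, forward 7.2 m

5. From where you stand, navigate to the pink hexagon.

turn left 112°, forward 6.2 m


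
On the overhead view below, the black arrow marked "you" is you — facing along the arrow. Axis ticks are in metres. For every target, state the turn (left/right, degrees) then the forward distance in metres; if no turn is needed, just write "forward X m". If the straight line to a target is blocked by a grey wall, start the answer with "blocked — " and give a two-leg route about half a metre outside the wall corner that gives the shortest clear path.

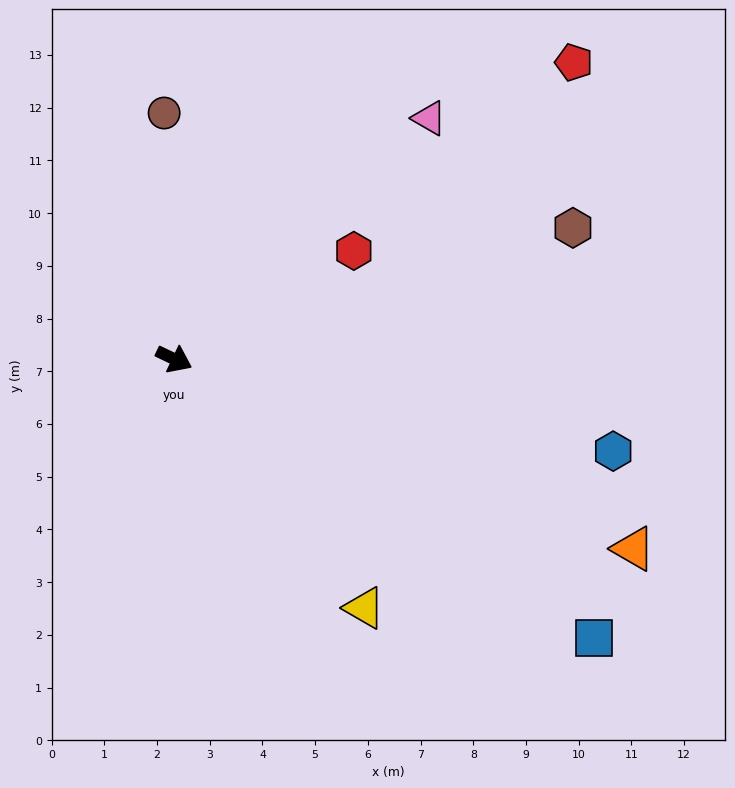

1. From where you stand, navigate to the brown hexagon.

turn left 44°, forward 8.0 m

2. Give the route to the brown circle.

turn left 118°, forward 4.7 m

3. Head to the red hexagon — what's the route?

turn left 57°, forward 4.0 m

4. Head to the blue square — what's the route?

turn right 8°, forward 9.6 m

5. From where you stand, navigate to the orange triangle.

turn left 3°, forward 9.4 m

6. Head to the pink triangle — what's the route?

turn left 69°, forward 6.7 m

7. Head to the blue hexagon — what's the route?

turn left 14°, forward 8.5 m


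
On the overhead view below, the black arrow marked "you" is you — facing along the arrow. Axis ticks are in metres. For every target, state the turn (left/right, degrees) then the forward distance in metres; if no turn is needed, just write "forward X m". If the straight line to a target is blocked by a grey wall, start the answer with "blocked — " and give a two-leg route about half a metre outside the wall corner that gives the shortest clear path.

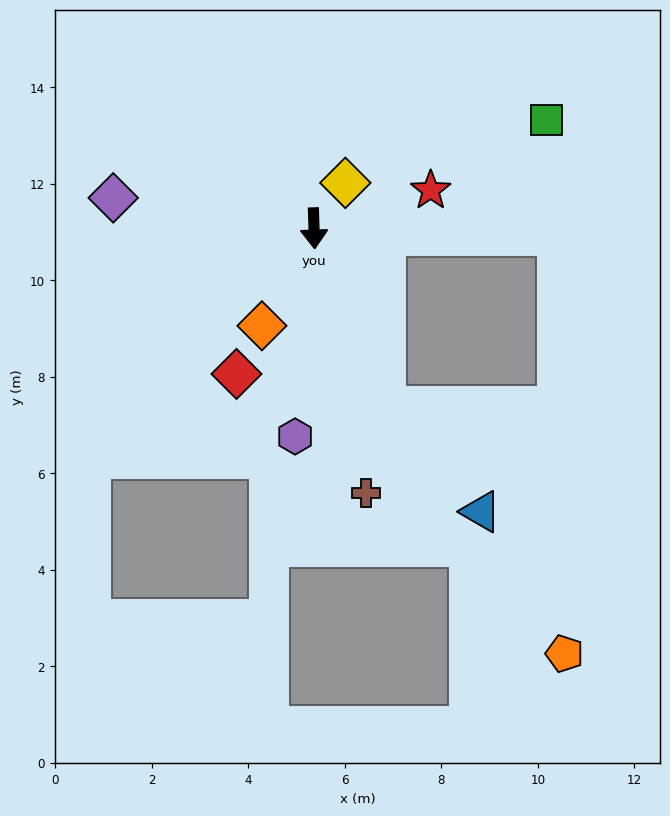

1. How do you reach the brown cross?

turn left 9°, forward 5.6 m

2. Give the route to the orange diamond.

turn right 30°, forward 2.3 m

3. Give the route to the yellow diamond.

turn left 144°, forward 1.1 m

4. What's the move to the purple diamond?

turn right 101°, forward 4.2 m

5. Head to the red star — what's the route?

turn left 106°, forward 2.5 m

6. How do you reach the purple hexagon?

turn right 7°, forward 4.3 m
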